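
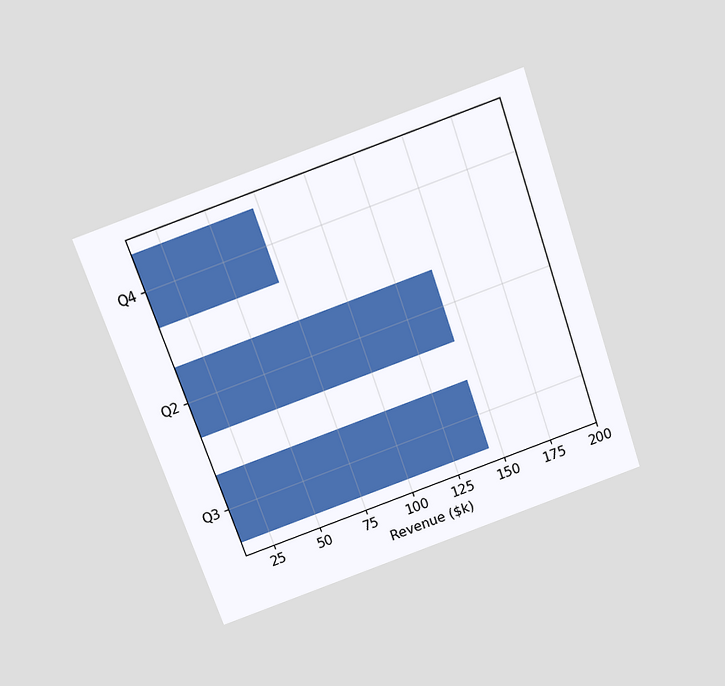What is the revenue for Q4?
The chart is tilted about 19° counter-clockwise and viewed slightly from above. Reading along the chart's x-axis, the Q4 bar reaches $72k.

$72k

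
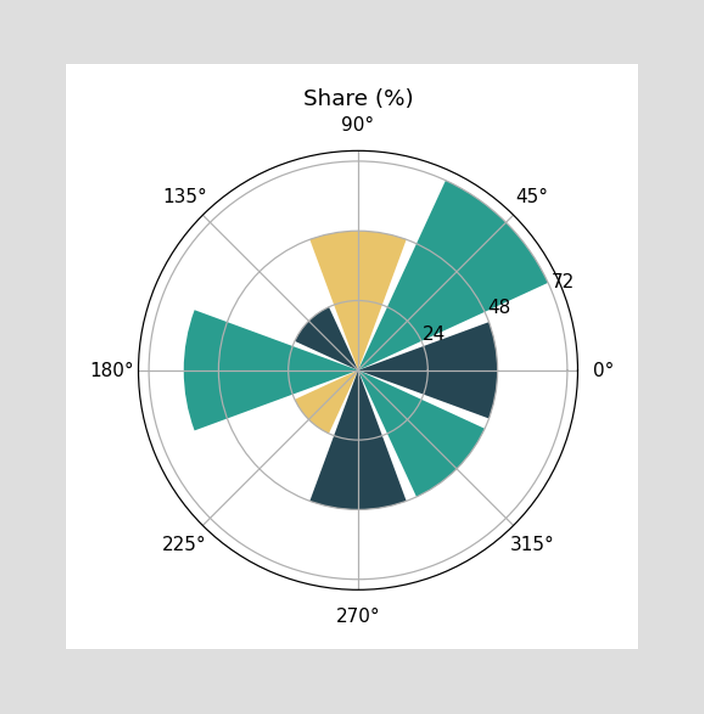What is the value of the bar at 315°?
48%

The bar at 315° reaches 48% on the radial axis.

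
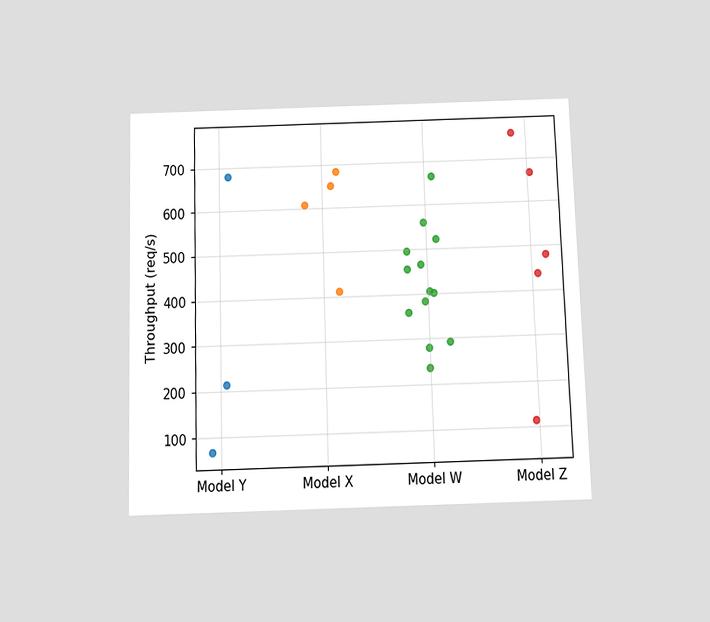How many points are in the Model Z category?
The chart is viewed slightly from below. Counting the markers in the Model Z column gives 5.

5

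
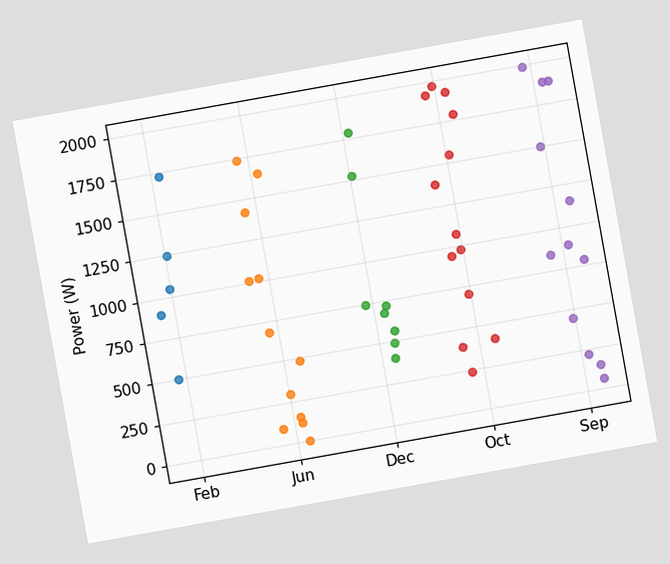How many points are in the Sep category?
12

The chart is tilted about 10° counter-clockwise. Counting the markers in the Sep column gives 12.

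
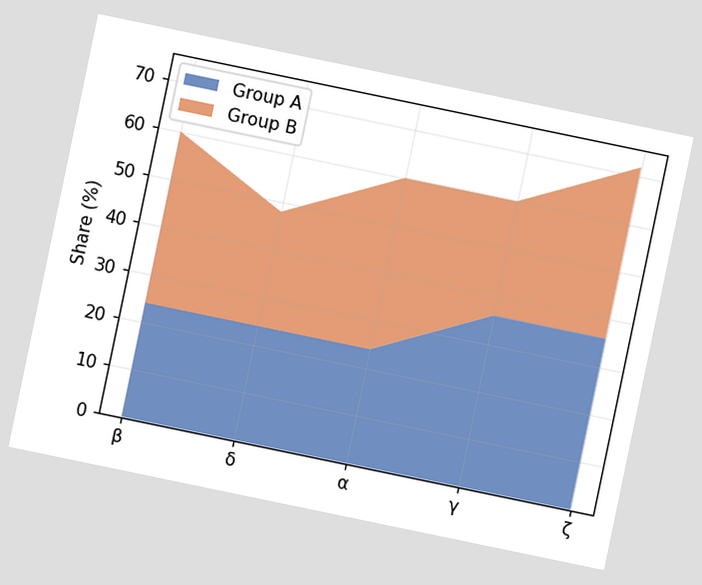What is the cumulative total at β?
The chart is tilted about 12° clockwise. The stacked total at β reaches 60%.

60%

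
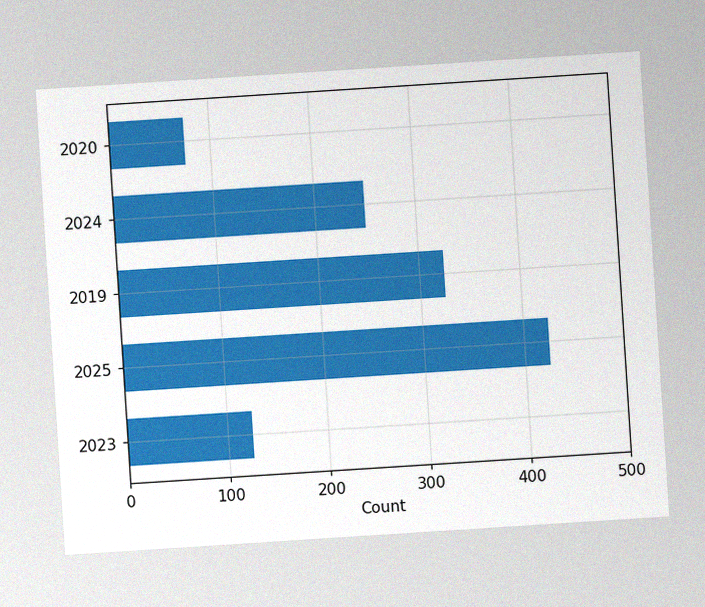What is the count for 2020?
75

The chart is tilted about 4° counter-clockwise, with some photo noise. Reading along the chart's x-axis, the 2020 bar reaches 75.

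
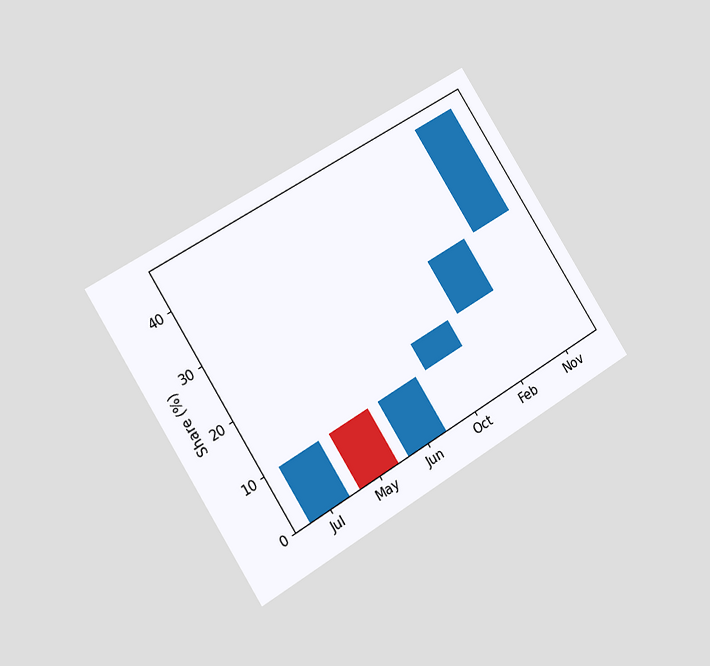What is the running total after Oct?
The chart is tilted about 32° counter-clockwise and viewed at a slight angle. After Oct the running total reaches 15%.

15%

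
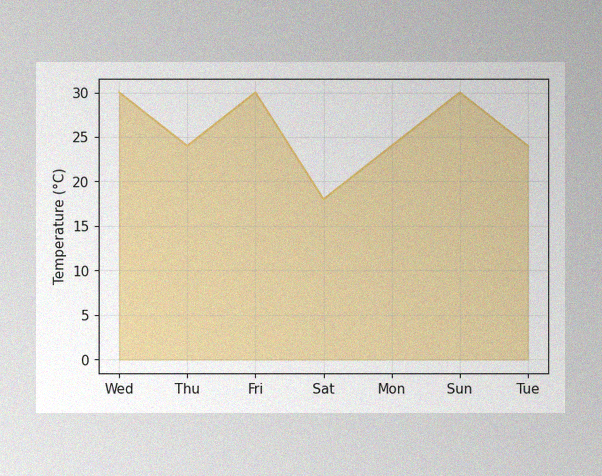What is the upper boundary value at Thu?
24°C

The image has some photo noise and uneven lighting. At Thu the upper boundary is at 24°C.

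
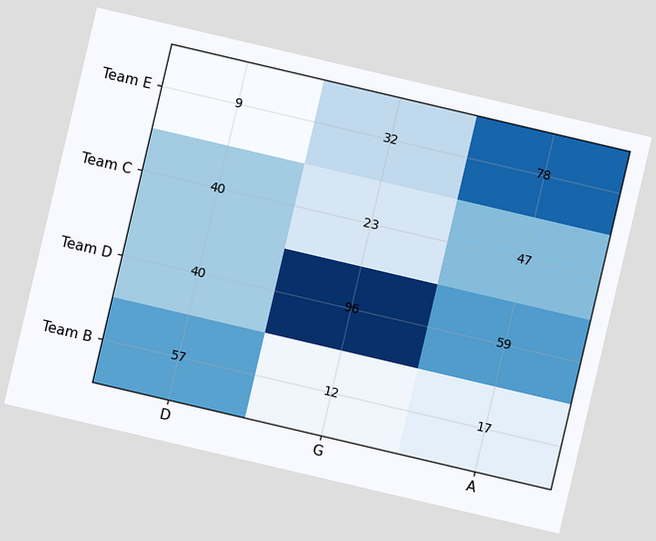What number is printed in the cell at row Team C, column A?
The chart is tilted about 13° clockwise. The (Team C, A) cell reads 47.

47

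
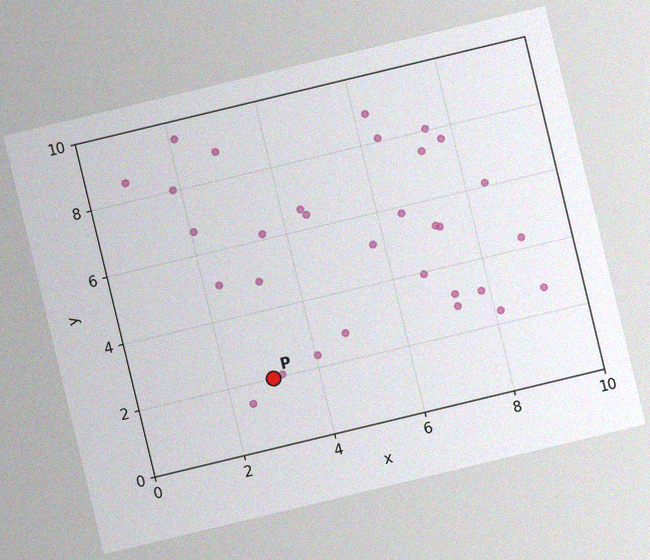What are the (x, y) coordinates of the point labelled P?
The chart is tilted about 14° counter-clockwise, with some photo noise. Following the gridlines from P to each axis, P sits at (3, 2).

(3, 2)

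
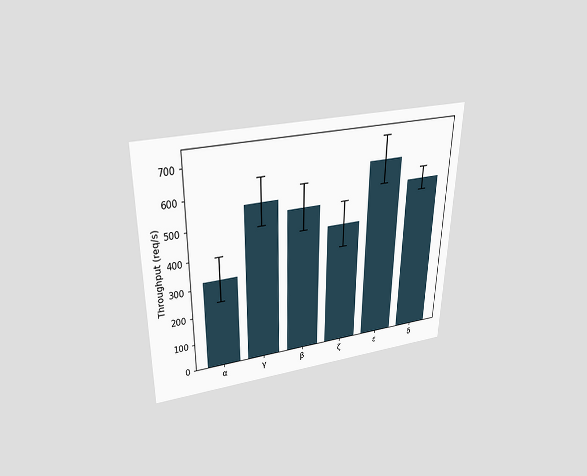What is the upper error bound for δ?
The chart is viewed slightly from above. The δ bar's upper whisker reaches 600req/s.

600req/s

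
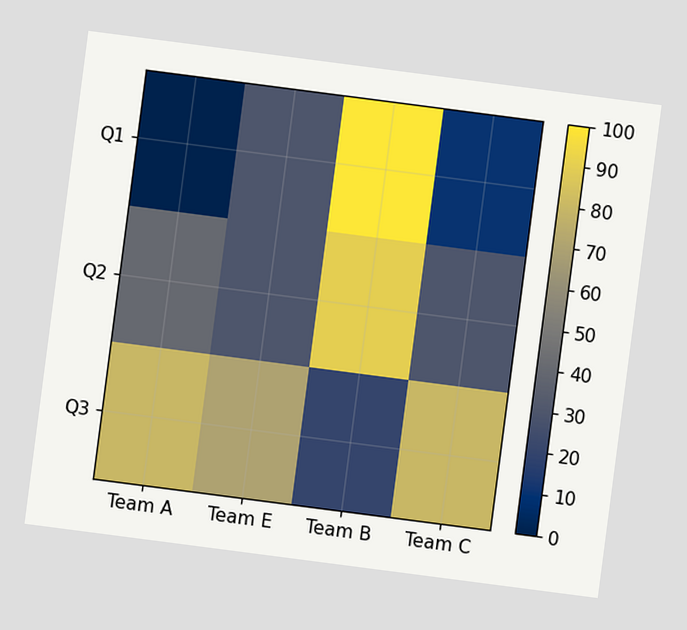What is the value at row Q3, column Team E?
The chart is tilted about 7° clockwise. Matching cell (Q3, Team E) against the colorbar gives 70.

70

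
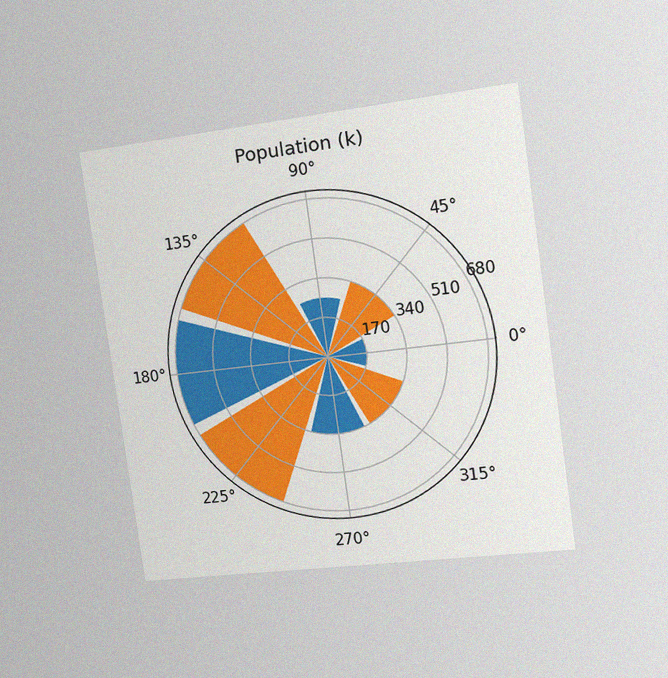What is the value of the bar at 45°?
The chart is tilted about 8° counter-clockwise and viewed slightly from the right, with some photo noise. The bar at 45° reaches 340k on the radial axis.

340k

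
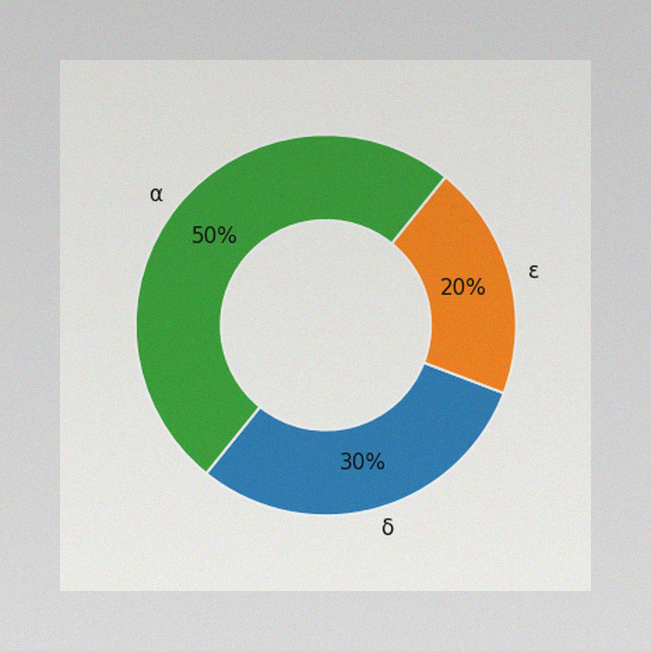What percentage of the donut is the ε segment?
20%

The image has some photo noise and uneven lighting. The ε segment takes up 20% of the ring.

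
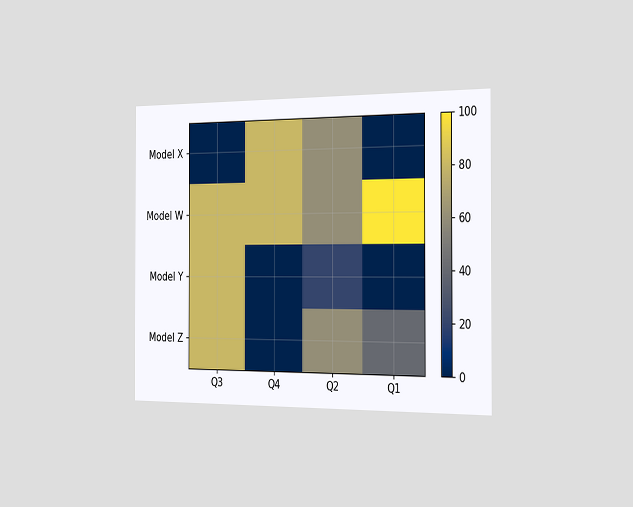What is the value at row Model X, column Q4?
The chart is viewed slightly from the right. Matching cell (Model X, Q4) against the colorbar gives 80.

80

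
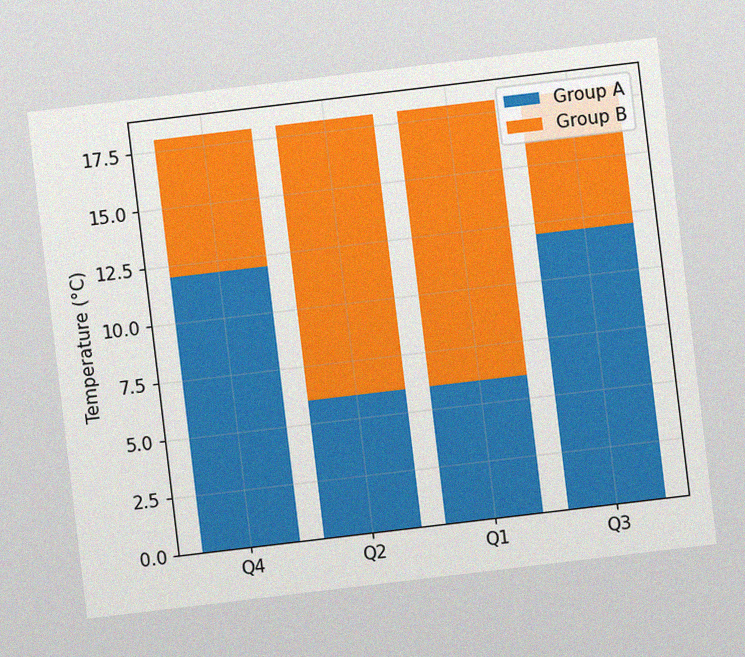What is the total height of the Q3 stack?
18°C

The chart is tilted about 7° counter-clockwise, with some photo noise. The Q3 stack's top reaches 18°C on the y-axis.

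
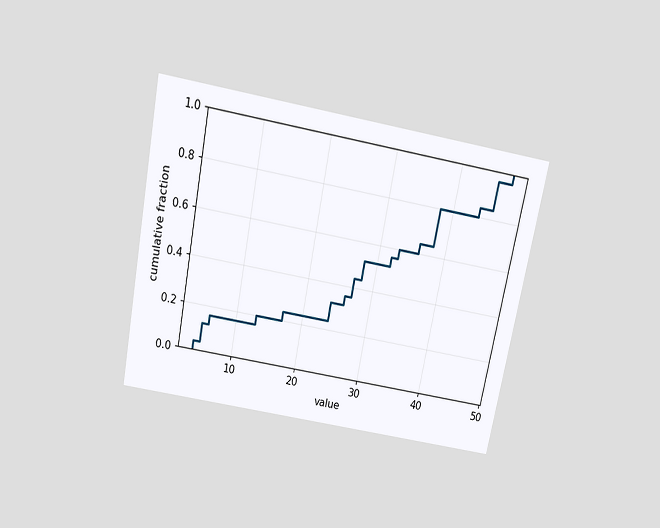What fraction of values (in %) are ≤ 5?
12%

The chart is tilted about 11° clockwise and viewed slightly from above. At x=5 the ECDF step is at 12%.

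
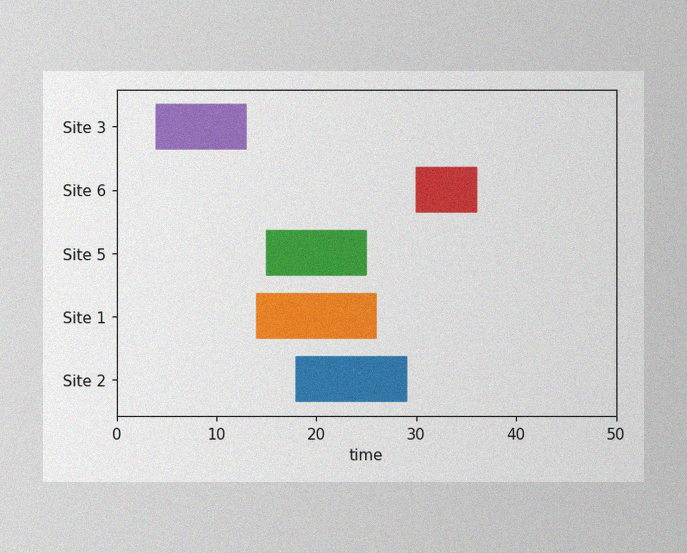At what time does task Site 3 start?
The image has some photo noise and uneven lighting. The Site 3 bar begins at t=4.

4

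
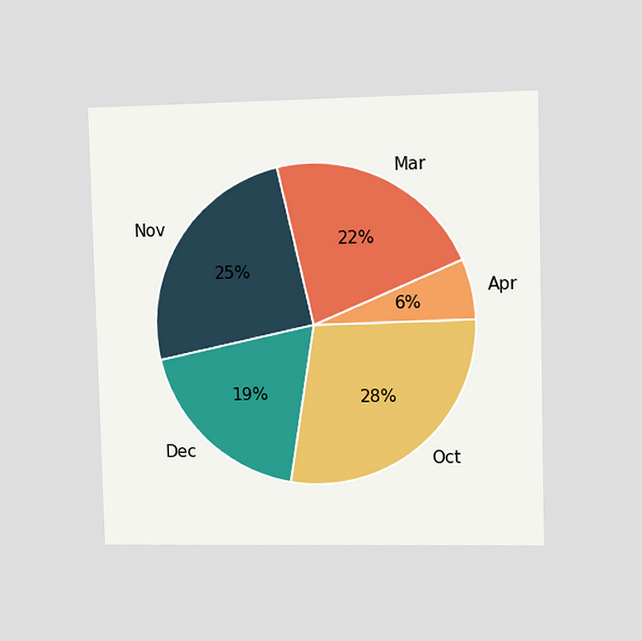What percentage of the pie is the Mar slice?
22%

The chart is viewed at a slight angle. The Mar slice takes up 22% of the pie.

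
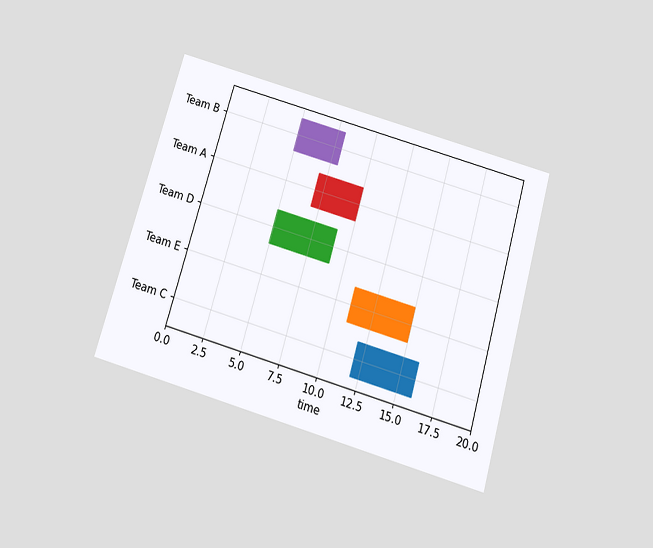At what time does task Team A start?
The chart is tilted about 16° clockwise and viewed slightly from below. The Team A bar begins at t=7.

7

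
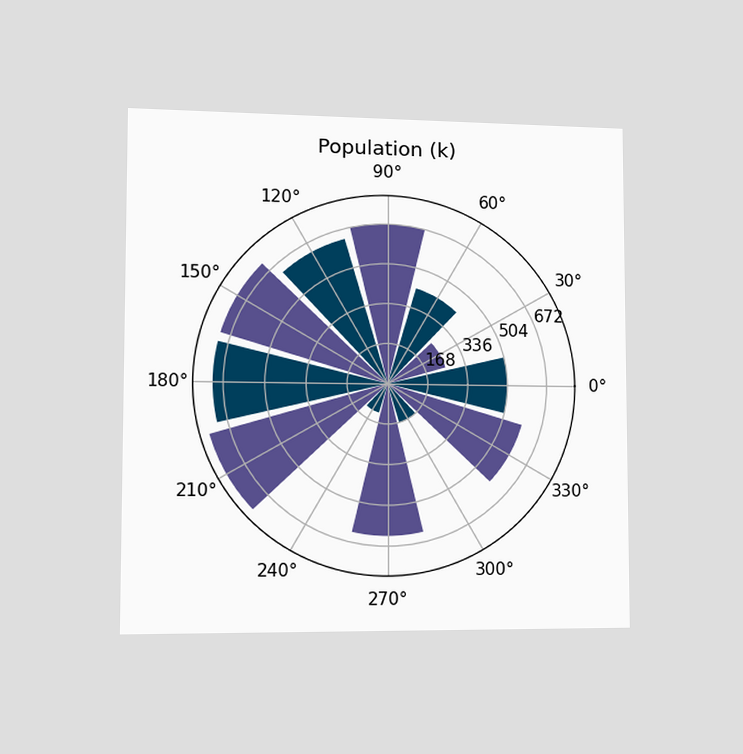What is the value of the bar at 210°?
The chart is viewed slightly from the left. The bar at 210° reaches 756k on the radial axis.

756k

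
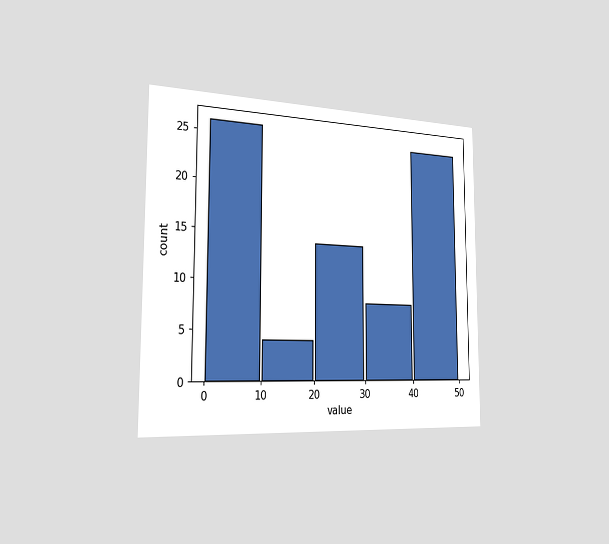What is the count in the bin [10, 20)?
4

The chart is viewed slightly from the left. The [10, 20) bin has height 4.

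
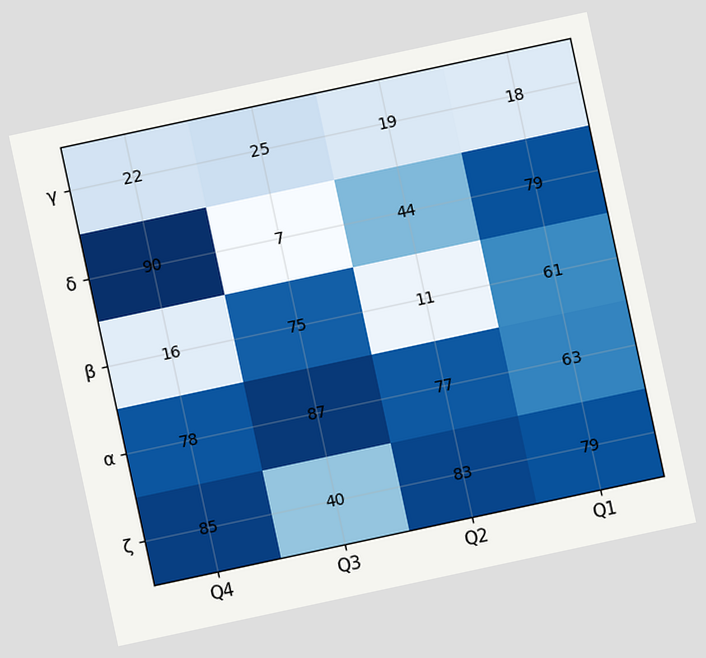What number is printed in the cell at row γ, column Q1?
The chart is tilted about 12° counter-clockwise. The (γ, Q1) cell reads 18.

18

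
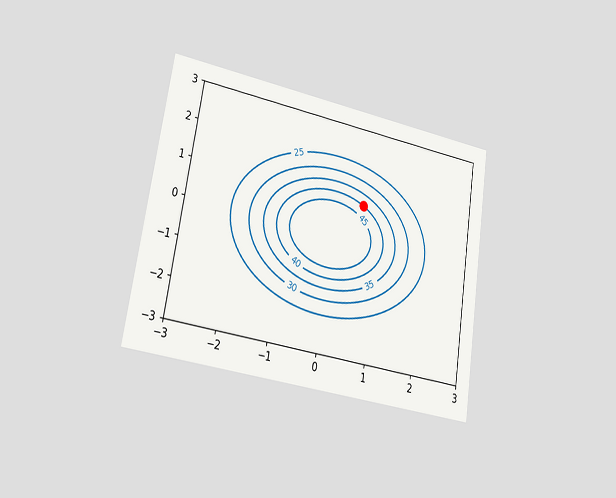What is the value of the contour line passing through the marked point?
40

The chart is tilted about 9° clockwise and viewed slightly from the left. The marked point sits on the contour labelled 40.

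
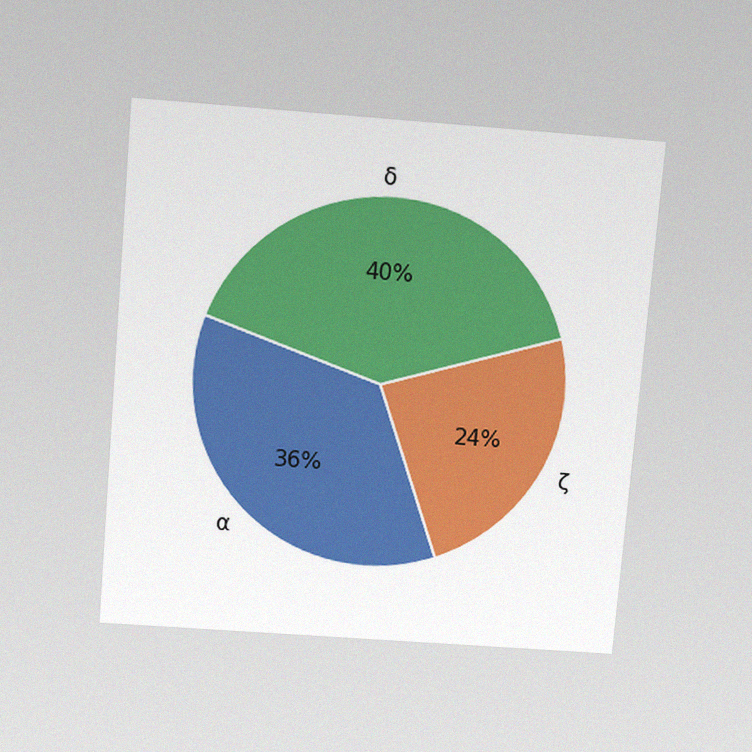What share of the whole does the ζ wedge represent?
The chart is tilted about 5° clockwise and viewed slightly from above, with some photo noise. The ζ slice takes up 24% of the pie.

24%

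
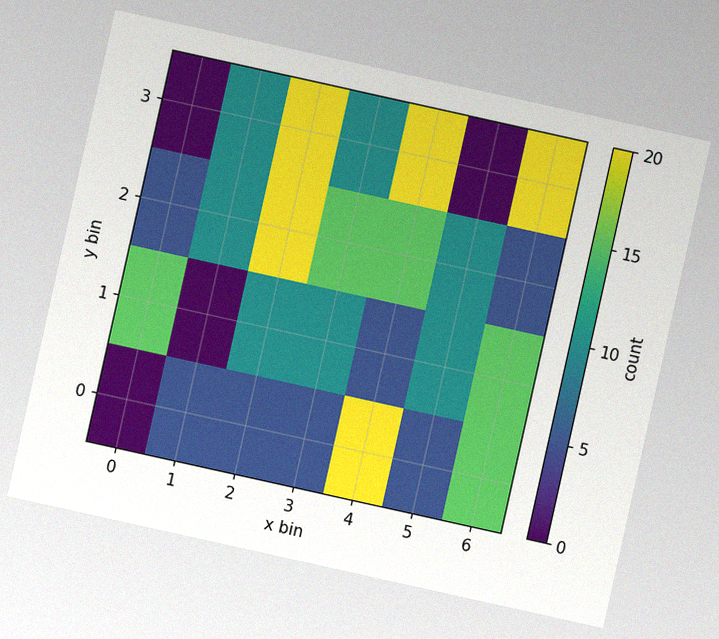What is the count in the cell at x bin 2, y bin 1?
The chart is tilted about 13° clockwise, with some photo noise. Matching the cell (2, 1) against the colorbar gives 10.

10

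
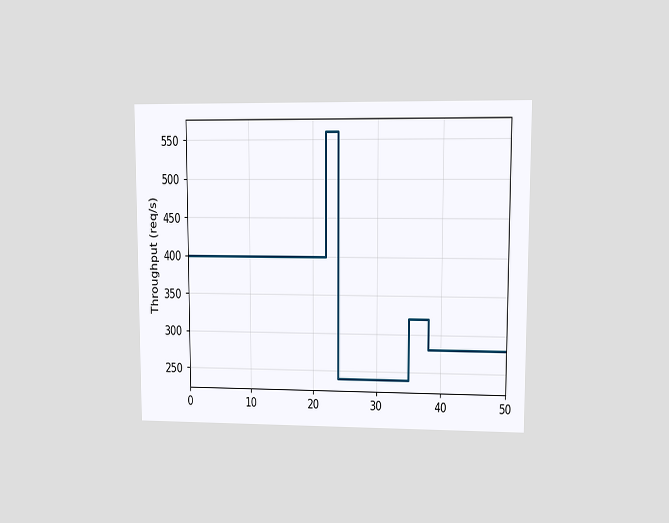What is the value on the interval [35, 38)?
The chart is viewed at a slight angle. On [35, 38) the step sits at 320req/s.

320req/s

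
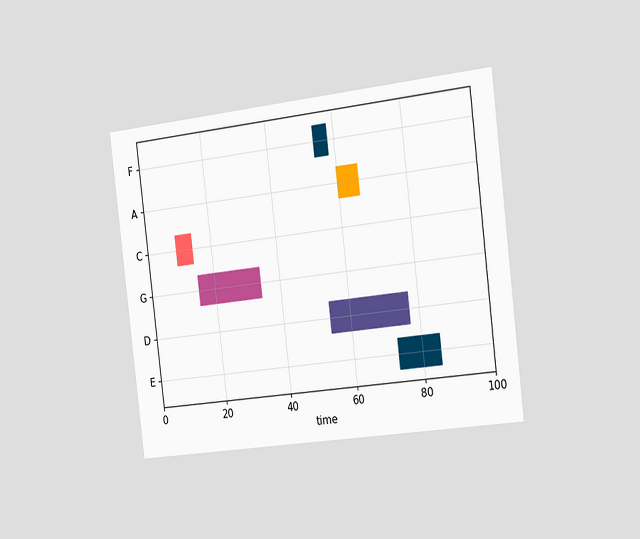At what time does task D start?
The chart is tilted about 7° counter-clockwise and viewed slightly from the right. The D bar begins at t=54.

54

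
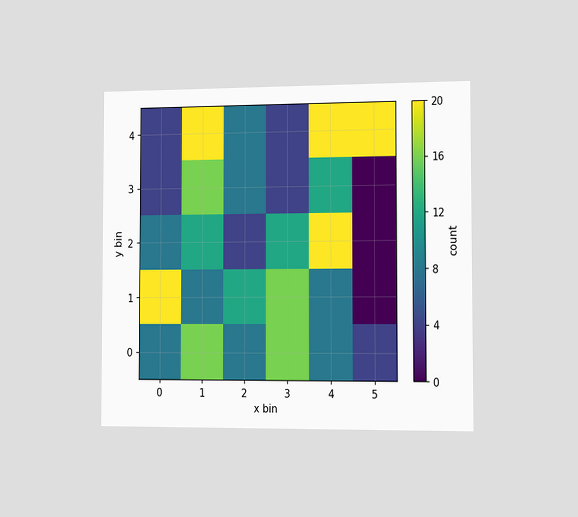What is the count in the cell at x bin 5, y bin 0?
The chart is viewed slightly from the right. Matching the cell (5, 0) against the colorbar gives 4.

4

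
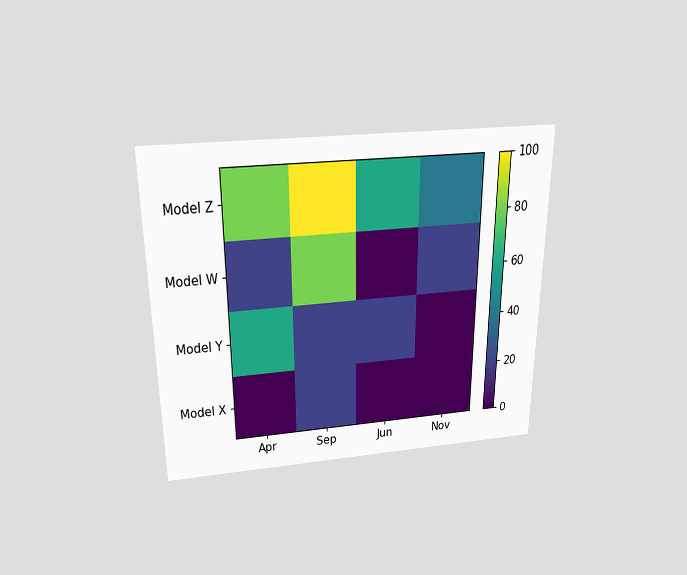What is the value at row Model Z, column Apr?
The chart is viewed slightly from above. Matching cell (Model Z, Apr) against the colorbar gives 80.

80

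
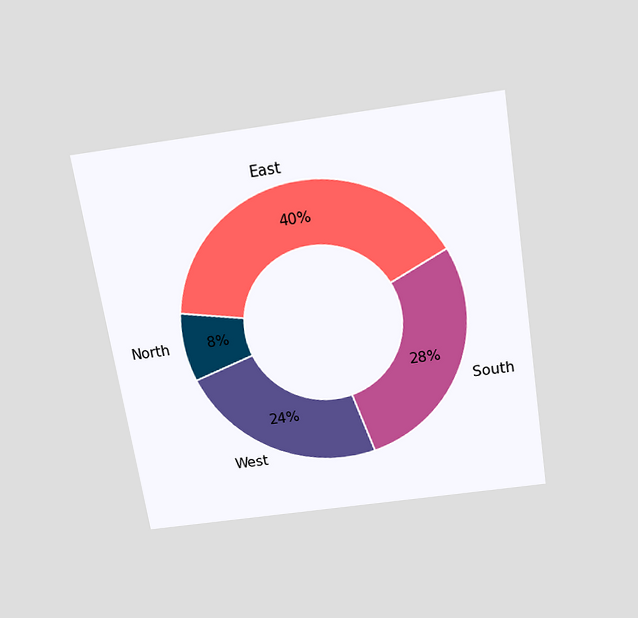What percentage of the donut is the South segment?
28%

The chart is tilted about 9° counter-clockwise and viewed slightly from above. The South segment takes up 28% of the ring.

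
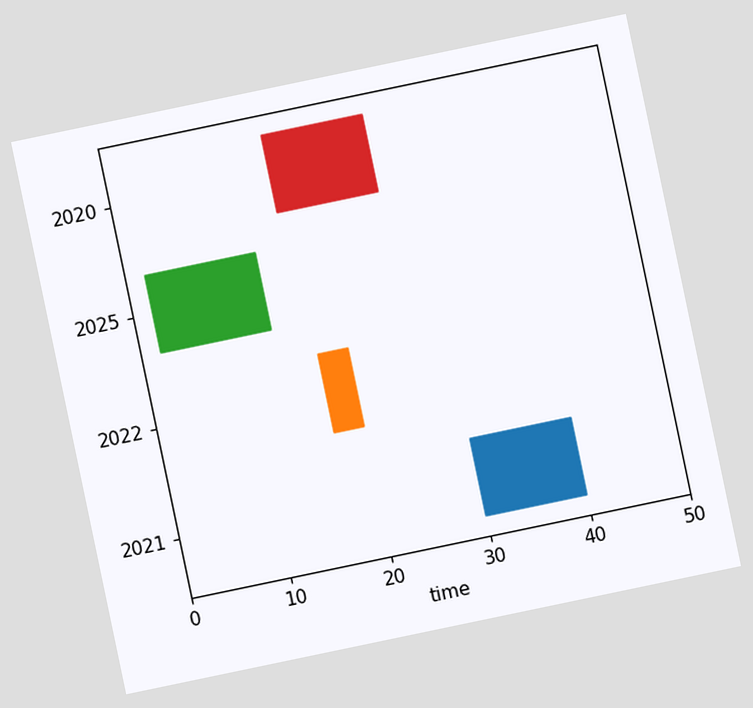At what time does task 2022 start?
17

The chart is tilted about 12° counter-clockwise. The 2022 bar begins at t=17.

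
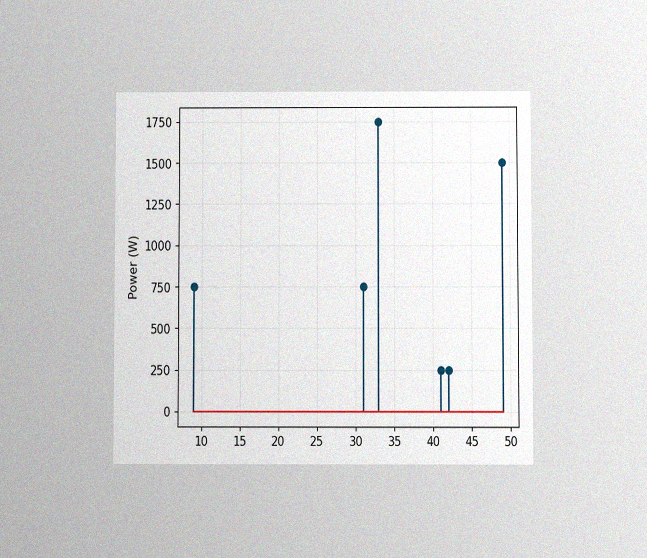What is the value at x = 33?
The chart is viewed at a slight angle, with some photo noise. The stem at x=33 reaches 1750W.

1750W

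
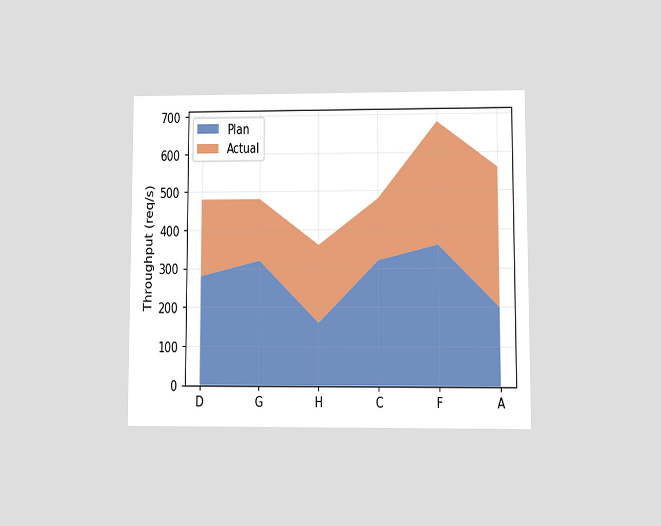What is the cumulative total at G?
480req/s

The chart is viewed at a slight angle. The stacked total at G reaches 480req/s.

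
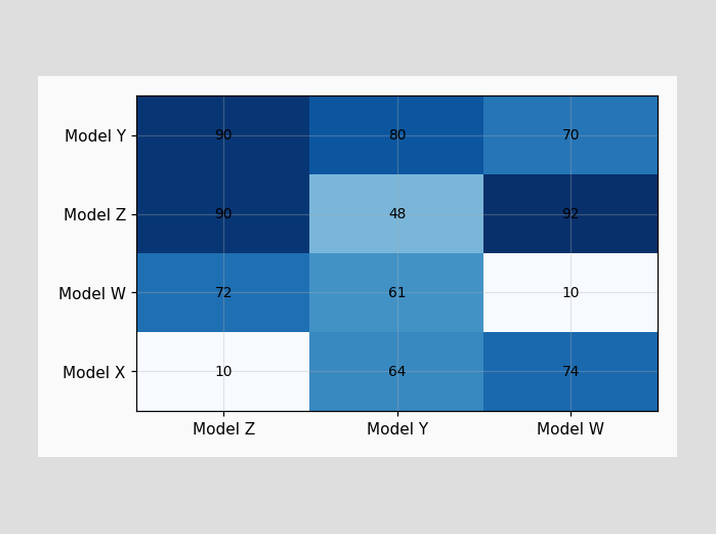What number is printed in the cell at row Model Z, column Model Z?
90

The (Model Z, Model Z) cell reads 90.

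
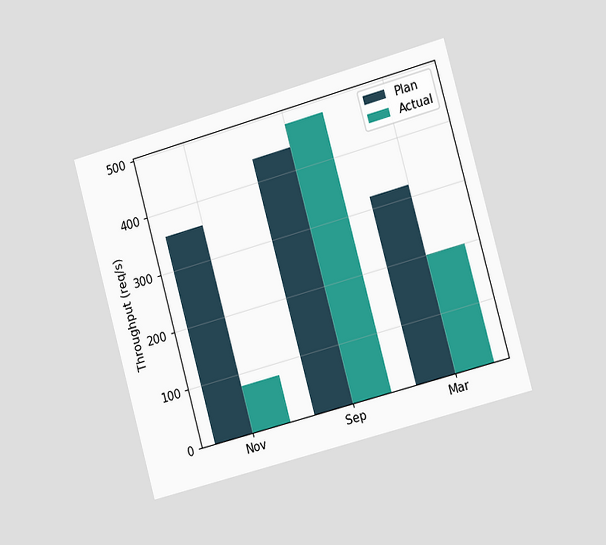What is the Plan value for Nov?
The chart is tilted about 15° counter-clockwise and viewed slightly from the right. The Plan bar at Nov reaches 360req/s on the y-axis.

360req/s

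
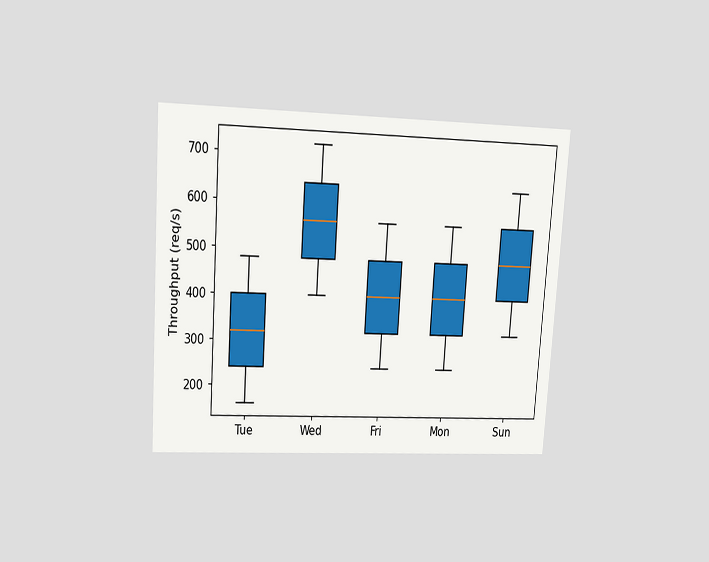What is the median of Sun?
The chart is tilted about 4° clockwise and viewed at a slight angle. The median line in the Sun box sits at 480req/s.

480req/s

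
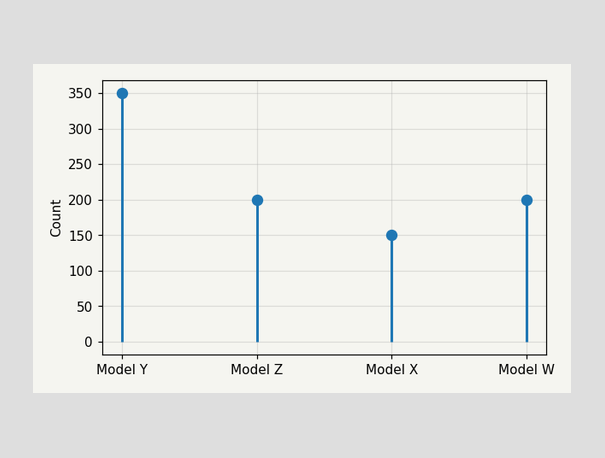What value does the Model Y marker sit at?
The Model Y marker sits at 350.

350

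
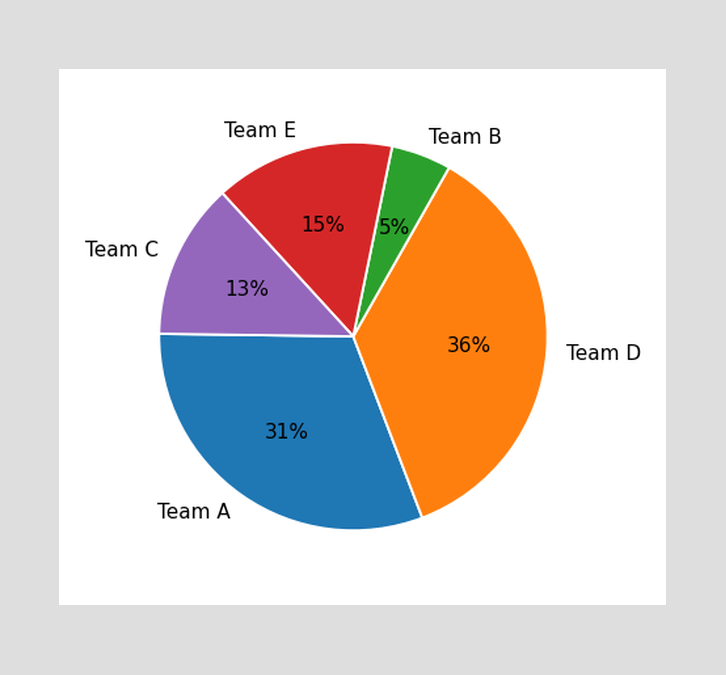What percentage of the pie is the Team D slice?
The Team D slice takes up 36% of the pie.

36%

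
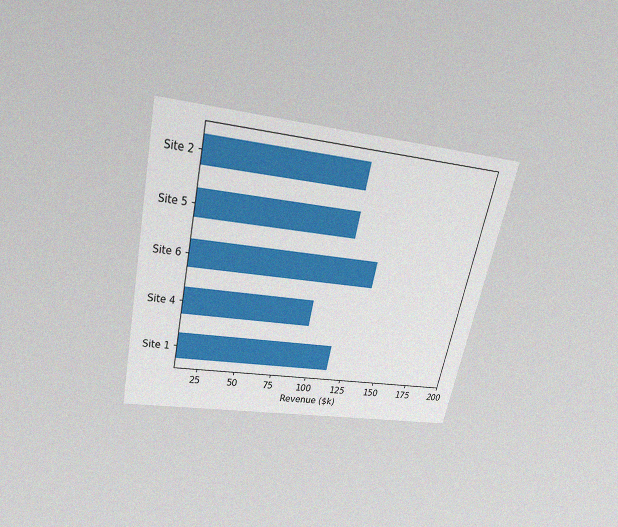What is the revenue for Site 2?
The chart is tilted about 13° clockwise and viewed slightly from above, with some photo noise. Reading along the chart's x-axis, the Site 2 bar reaches $114k.

$114k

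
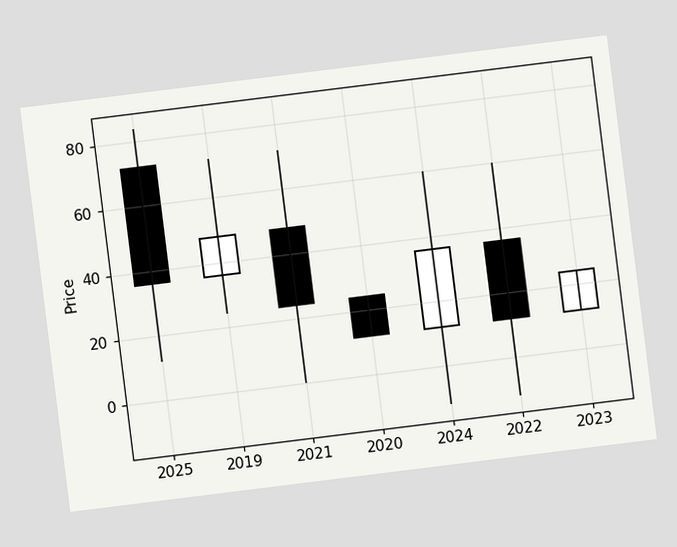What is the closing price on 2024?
36

The chart is tilted about 7° counter-clockwise. The 2024 candle closes at 36.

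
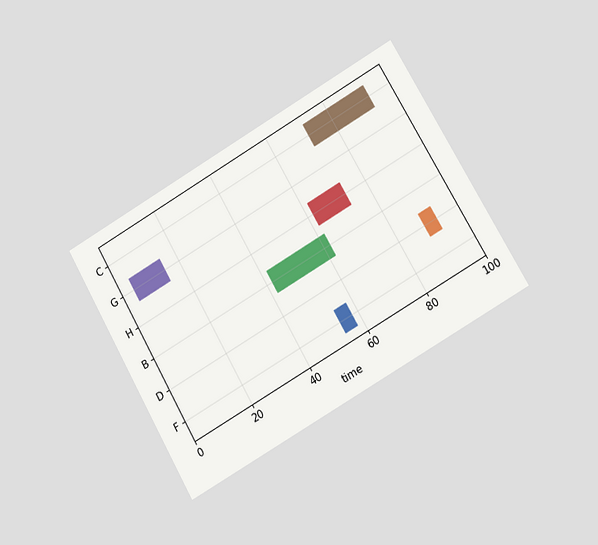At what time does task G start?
4

The chart is tilted about 30° counter-clockwise and viewed at a slight angle. The G bar begins at t=4.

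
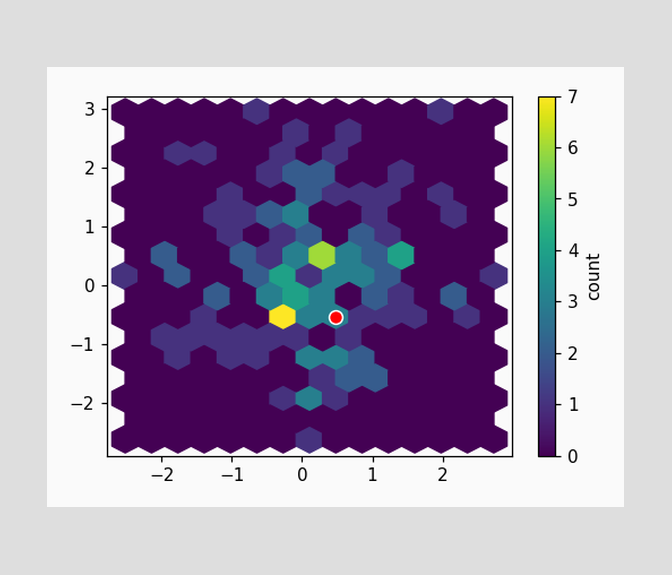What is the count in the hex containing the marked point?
The marked hex reads 3 on the colorbar.

3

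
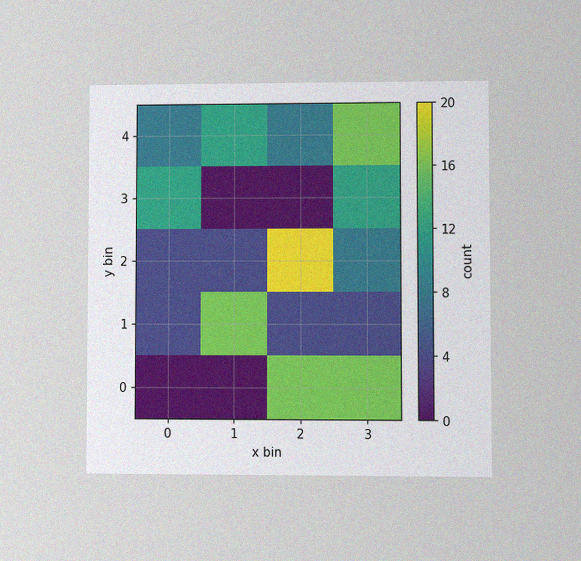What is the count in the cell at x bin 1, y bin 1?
The chart is viewed at a slight angle, with some photo noise. Matching the cell (1, 1) against the colorbar gives 16.

16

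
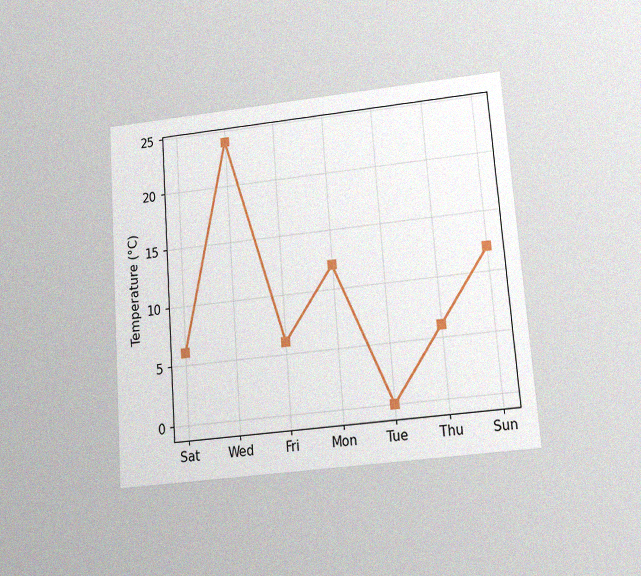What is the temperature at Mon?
The chart is tilted about 4° counter-clockwise and viewed slightly from below, with some photo noise. At Mon, the line is at 12°C.

12°C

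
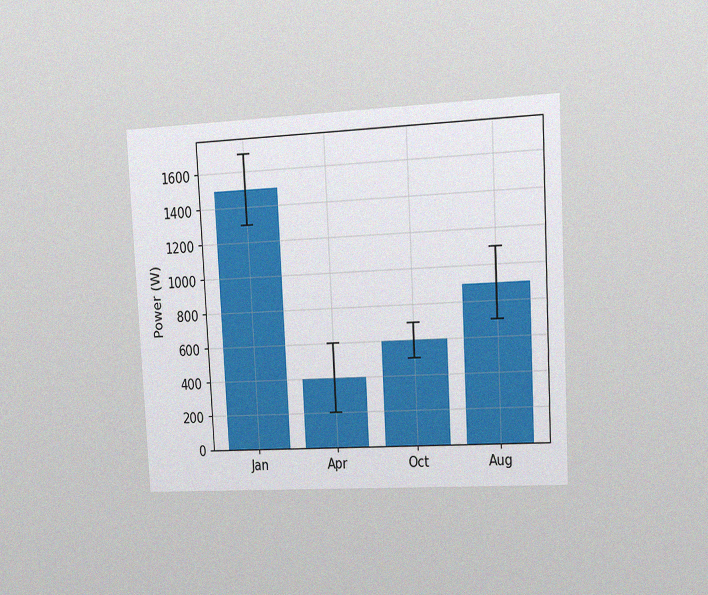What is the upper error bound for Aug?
The chart is tilted about 3° counter-clockwise and viewed at a slight angle, with some photo noise. The Aug bar's upper whisker reaches 1100W.

1100W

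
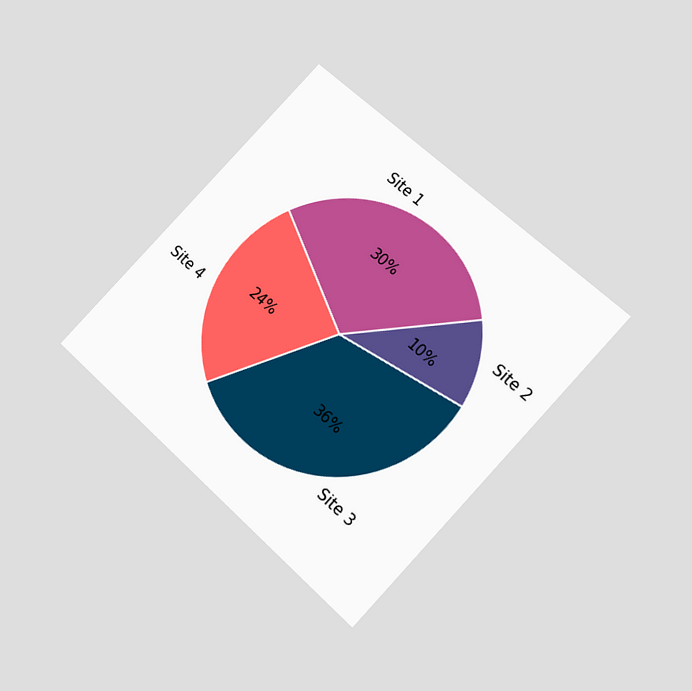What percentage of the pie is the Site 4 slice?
The chart is tilted about 43° clockwise and viewed slightly from below. The Site 4 slice takes up 24% of the pie.

24%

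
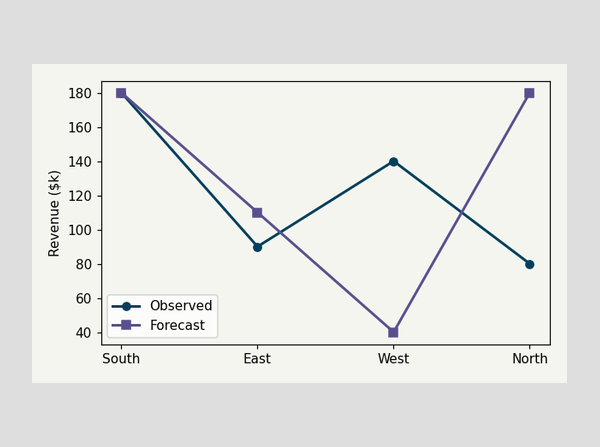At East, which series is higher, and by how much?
At East, Forecast sits above the other line by $20k.

Forecast, by $20k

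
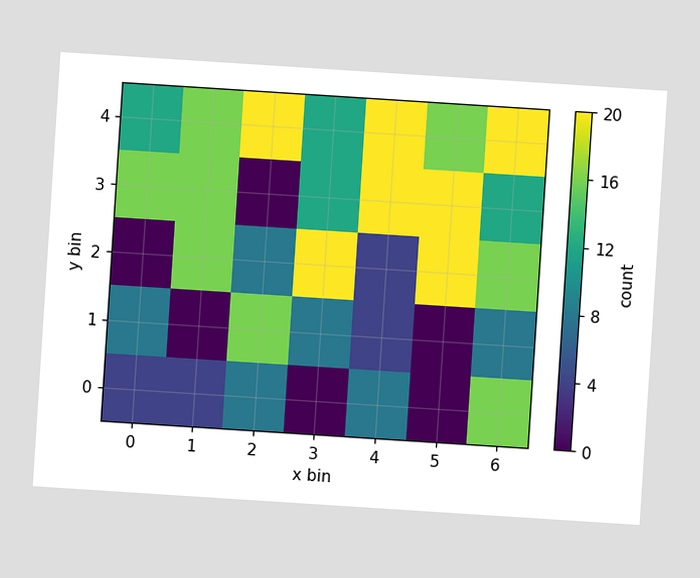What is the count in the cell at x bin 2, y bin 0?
8

The chart is tilted about 4° clockwise. Matching the cell (2, 0) against the colorbar gives 8.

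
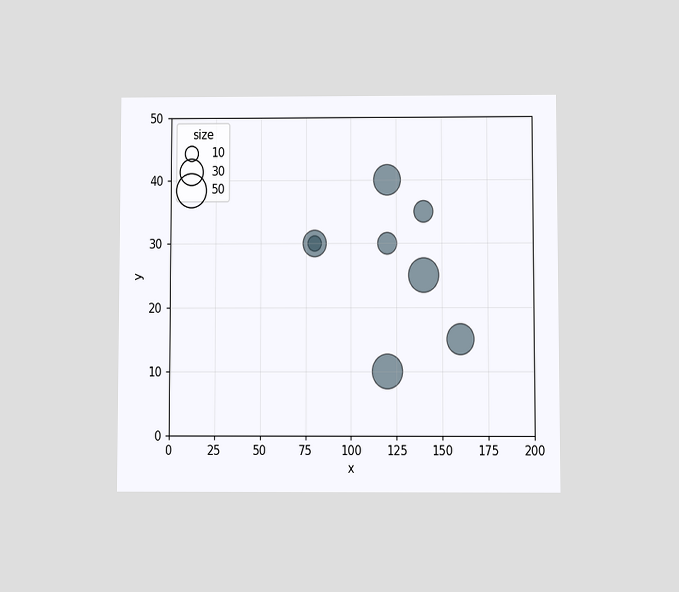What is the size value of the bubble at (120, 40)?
The chart is viewed slightly from below. Matching the bubble at (120, 40) against the size legend gives 40.

40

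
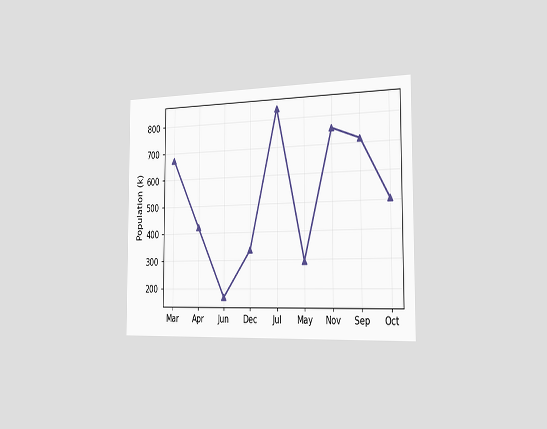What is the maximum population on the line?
840k

The chart is viewed slightly from the right. The highest point is at Jul, and reading across to the y-axis gives 840k.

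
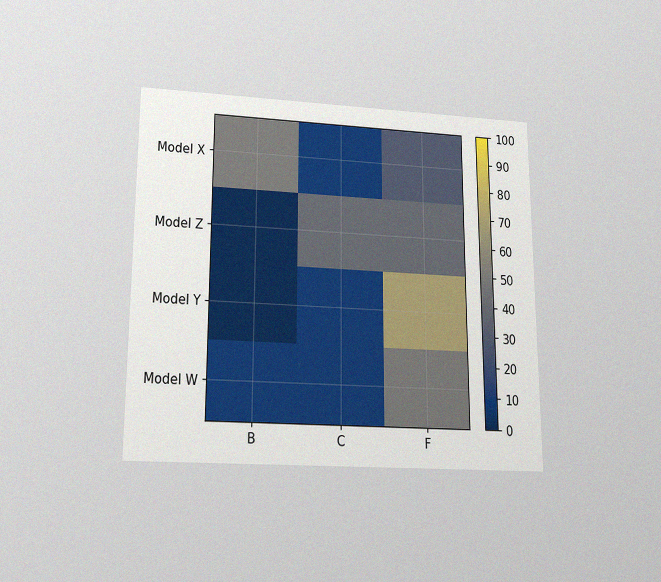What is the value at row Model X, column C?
10

The chart is viewed slightly from below, with some photo noise. Matching cell (Model X, C) against the colorbar gives 10.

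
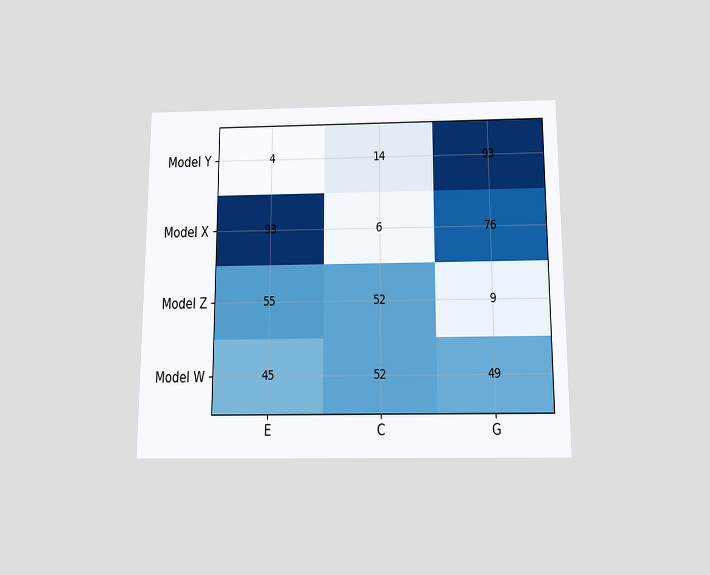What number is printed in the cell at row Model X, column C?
6

The chart is viewed slightly from below. The (Model X, C) cell reads 6.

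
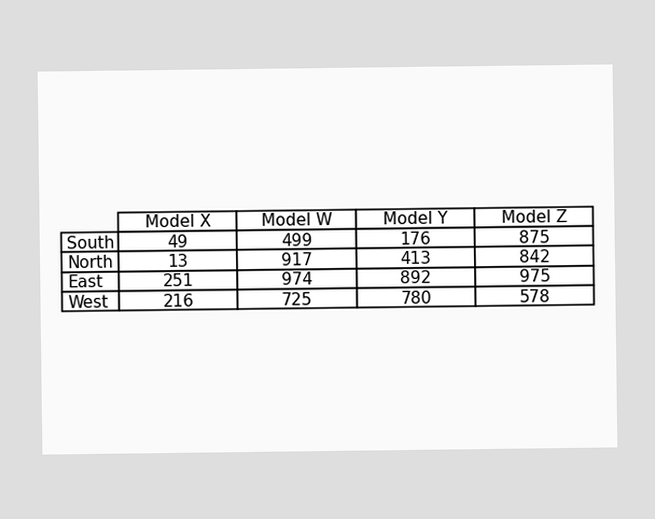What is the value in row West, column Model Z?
The (West, Model Z) cell reads 578.

578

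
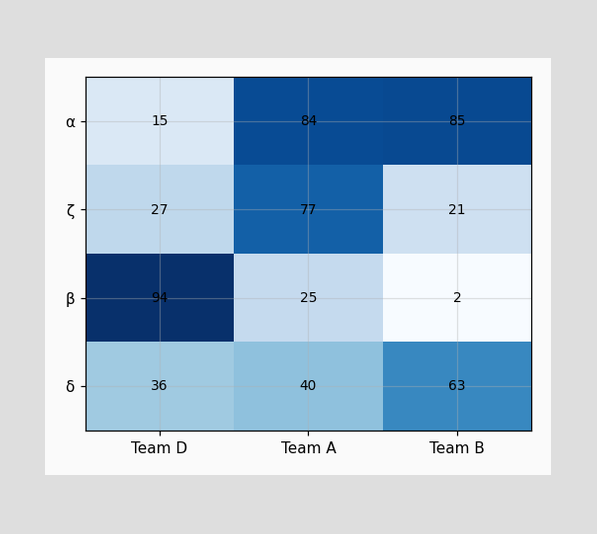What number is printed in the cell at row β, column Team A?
25

The (β, Team A) cell reads 25.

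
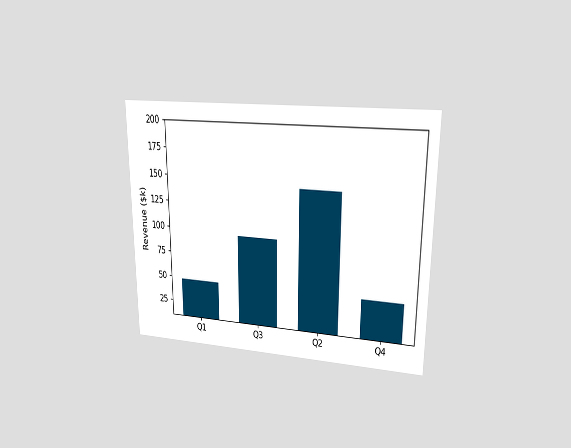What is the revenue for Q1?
The chart is viewed at a slight angle. Reading along the chart's y-axis, the Q1 bar reaches $48k.

$48k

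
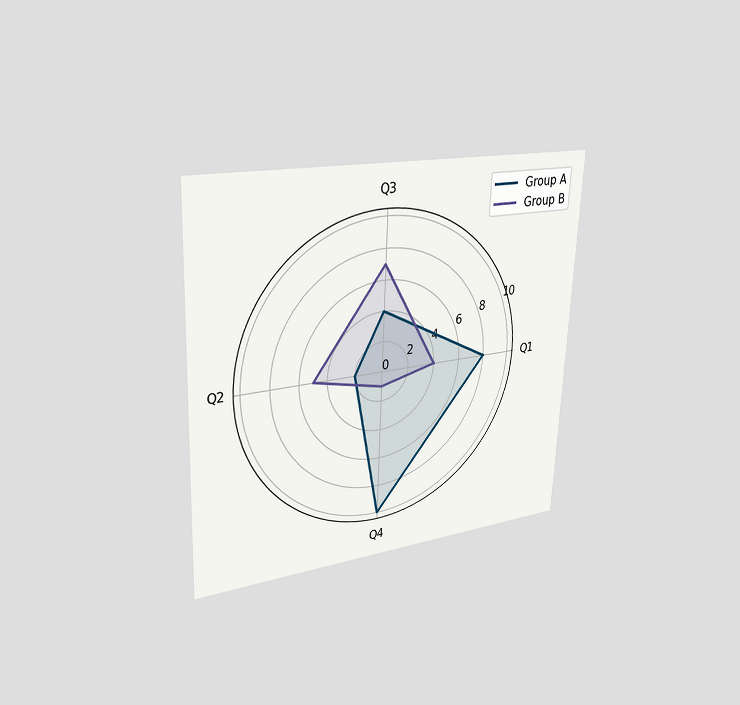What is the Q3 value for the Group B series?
The chart is tilted about 3° clockwise and viewed slightly from the left. On the Q3 axis, Group B reaches 7.

7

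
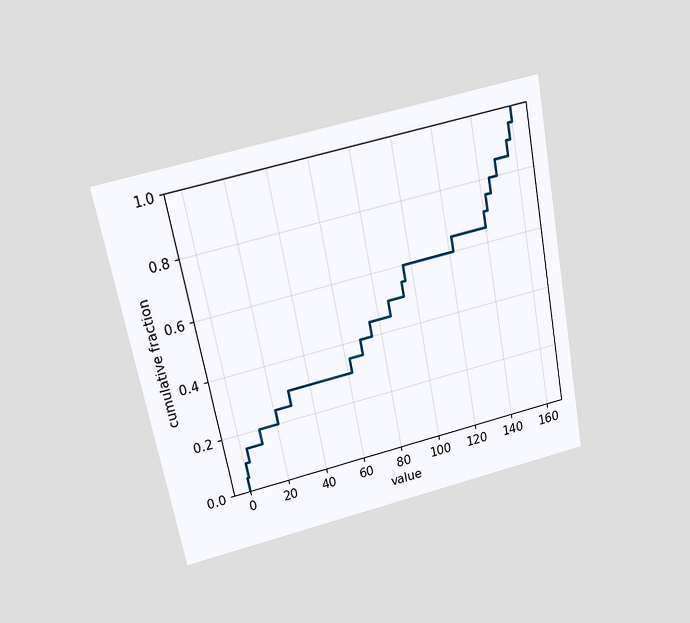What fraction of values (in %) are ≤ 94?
The chart is tilted about 11° counter-clockwise and viewed slightly from above. At x=94 the ECDF step is at 55%.

55%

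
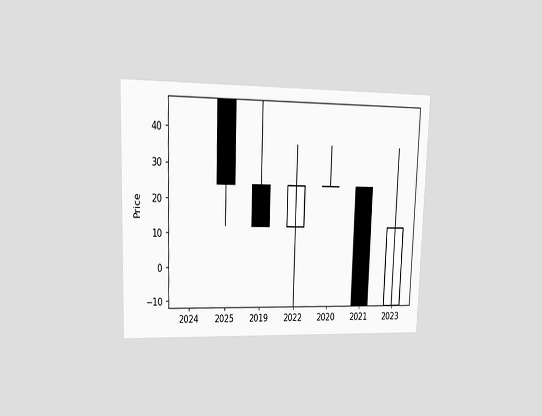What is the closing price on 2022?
The chart is viewed at a slight angle. The 2022 candle closes at 24.

24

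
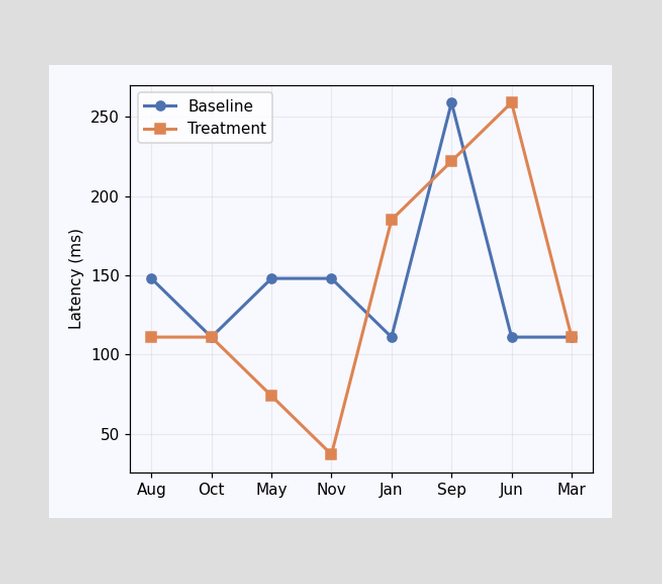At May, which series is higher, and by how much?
Baseline, by 74ms

At May, Baseline sits above the other line by 74ms.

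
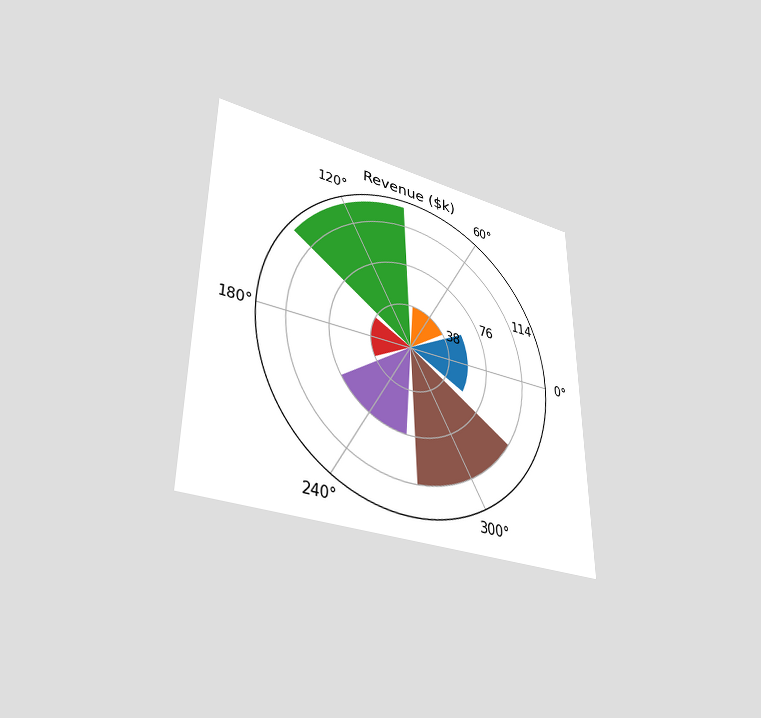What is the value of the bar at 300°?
$114k

The chart is viewed slightly from below. The bar at 300° reaches $114k on the radial axis.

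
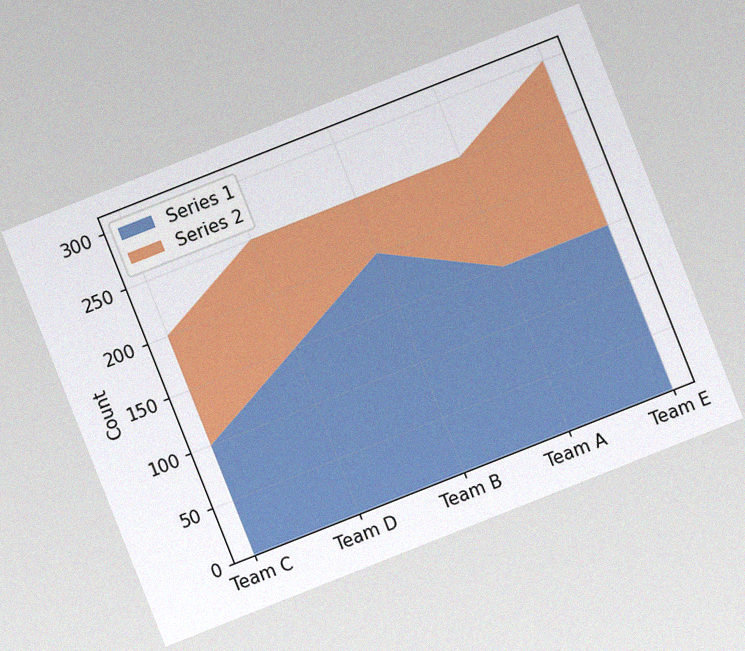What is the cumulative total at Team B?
The chart is tilted about 22° counter-clockwise, with some photo noise. The stacked total at Team B reaches 250.

250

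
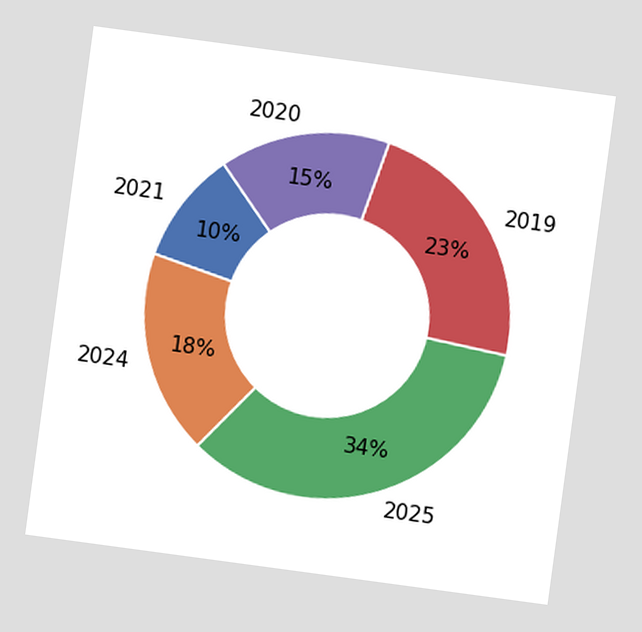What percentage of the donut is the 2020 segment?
15%

The chart is tilted about 8° clockwise. The 2020 segment takes up 15% of the ring.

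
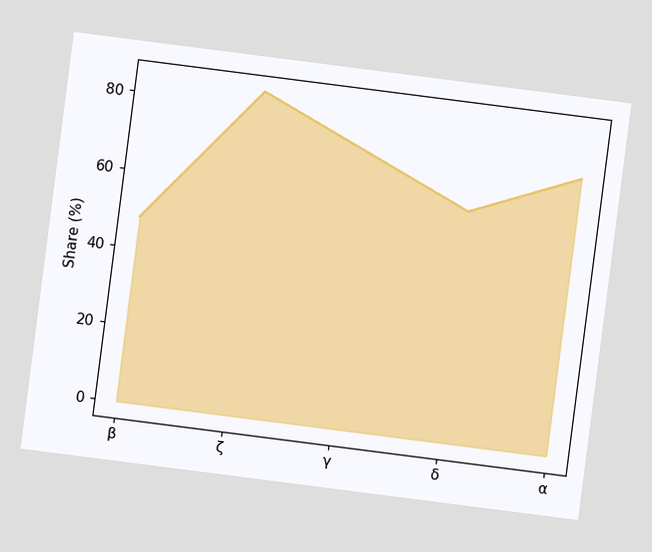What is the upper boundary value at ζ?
The chart is tilted about 7° clockwise. At ζ the upper boundary is at 84%.

84%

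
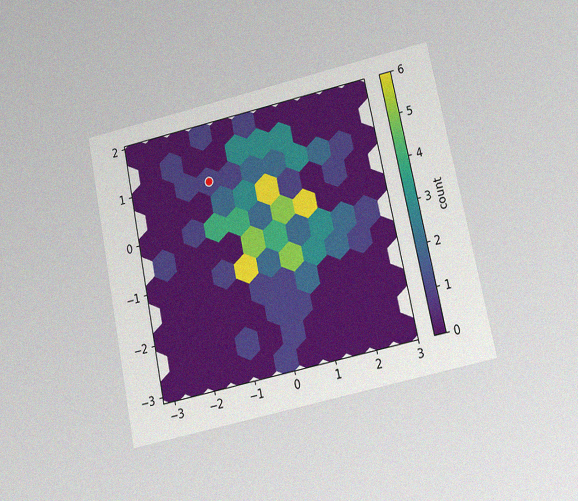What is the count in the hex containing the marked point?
The chart is tilted about 12° counter-clockwise and viewed at a slight angle, with some photo noise. The marked hex reads 1 on the colorbar.

1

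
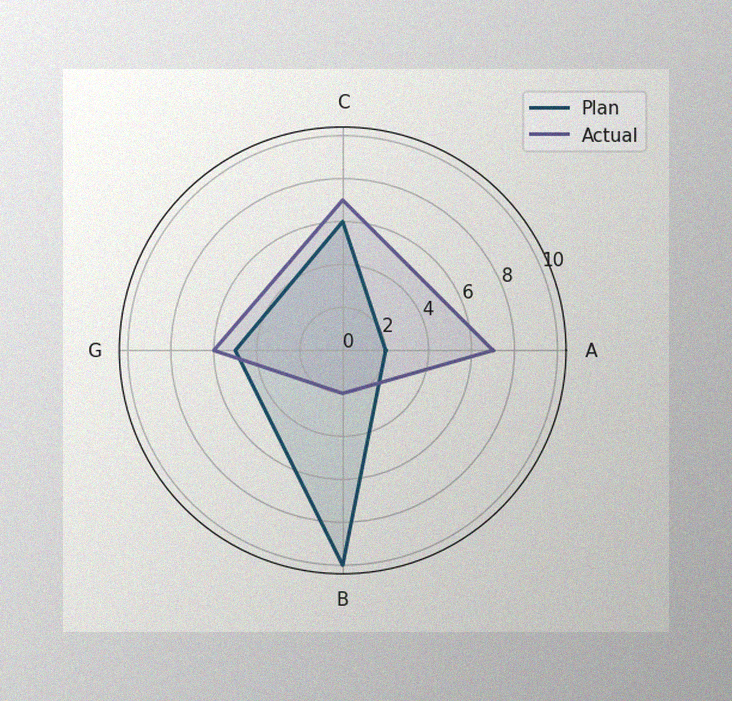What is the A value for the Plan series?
The image has some photo noise and uneven lighting. On the A axis, Plan reaches 2.

2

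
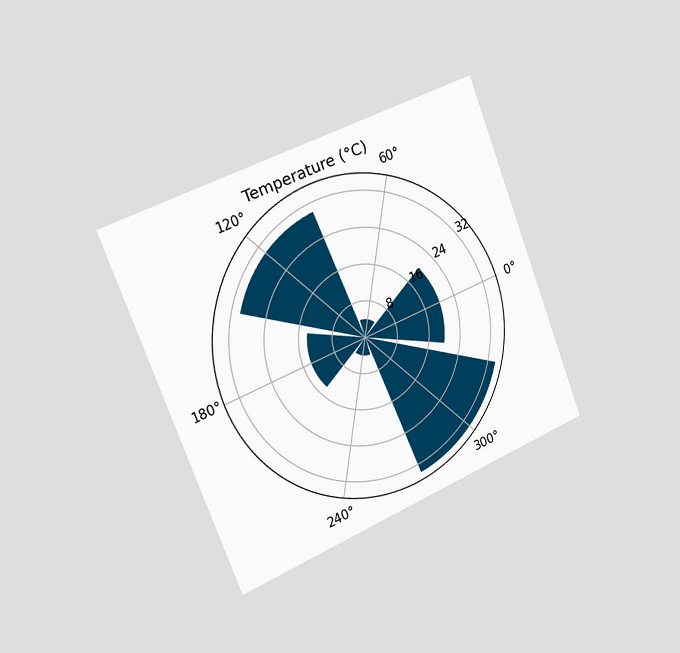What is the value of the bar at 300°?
34°C

The chart is tilted about 22° counter-clockwise and viewed slightly from the left. The bar at 300° reaches 34°C on the radial axis.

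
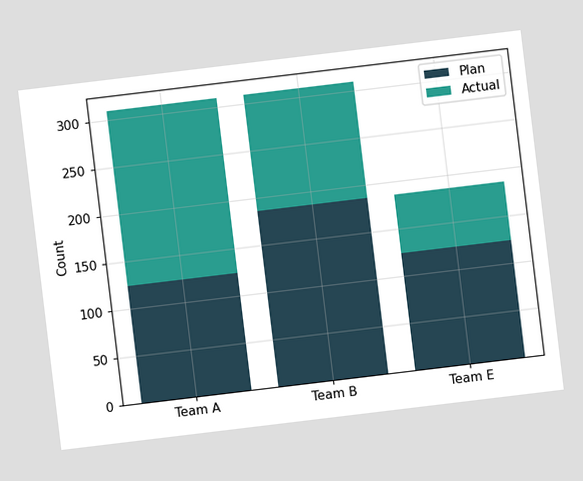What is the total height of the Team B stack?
310

The chart is tilted about 7° counter-clockwise. The Team B stack's top reaches 310 on the y-axis.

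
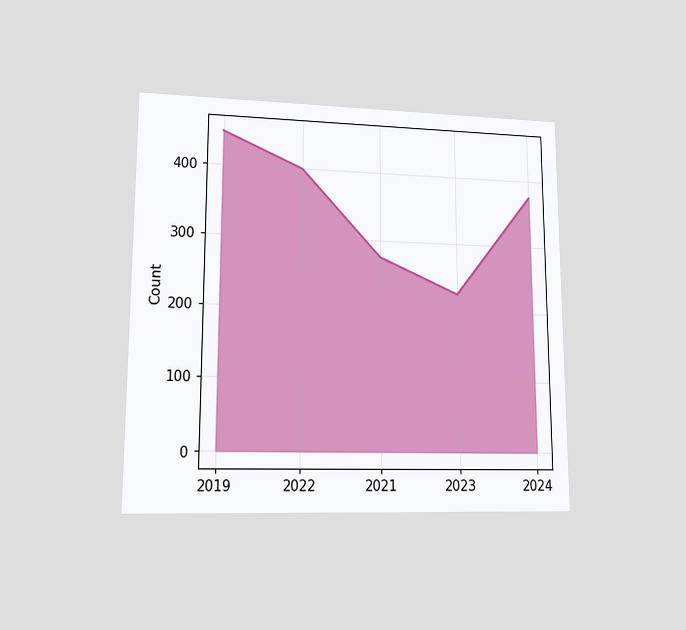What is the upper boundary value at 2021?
275

The chart is viewed at a slight angle. At 2021 the upper boundary is at 275.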